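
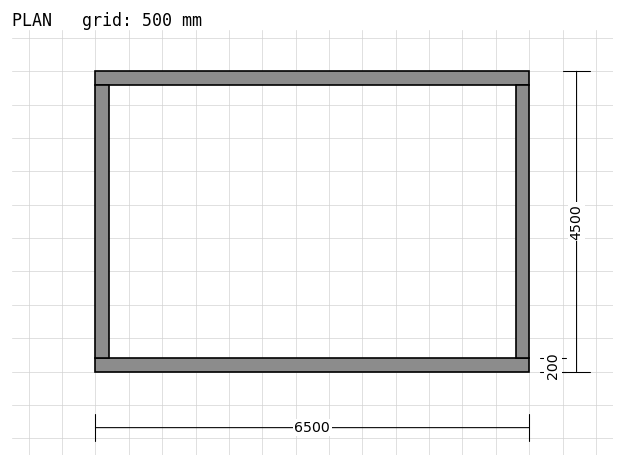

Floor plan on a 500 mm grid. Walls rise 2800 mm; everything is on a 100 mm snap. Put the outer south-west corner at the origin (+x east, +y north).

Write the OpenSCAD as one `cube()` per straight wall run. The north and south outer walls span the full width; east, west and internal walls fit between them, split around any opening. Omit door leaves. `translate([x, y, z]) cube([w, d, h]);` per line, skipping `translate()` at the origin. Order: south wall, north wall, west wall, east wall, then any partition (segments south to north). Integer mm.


cube([6500, 200, 2800]);
translate([0, 4300, 0]) cube([6500, 200, 2800]);
translate([0, 200, 0]) cube([200, 4100, 2800]);
translate([6300, 200, 0]) cube([200, 4100, 2800]);


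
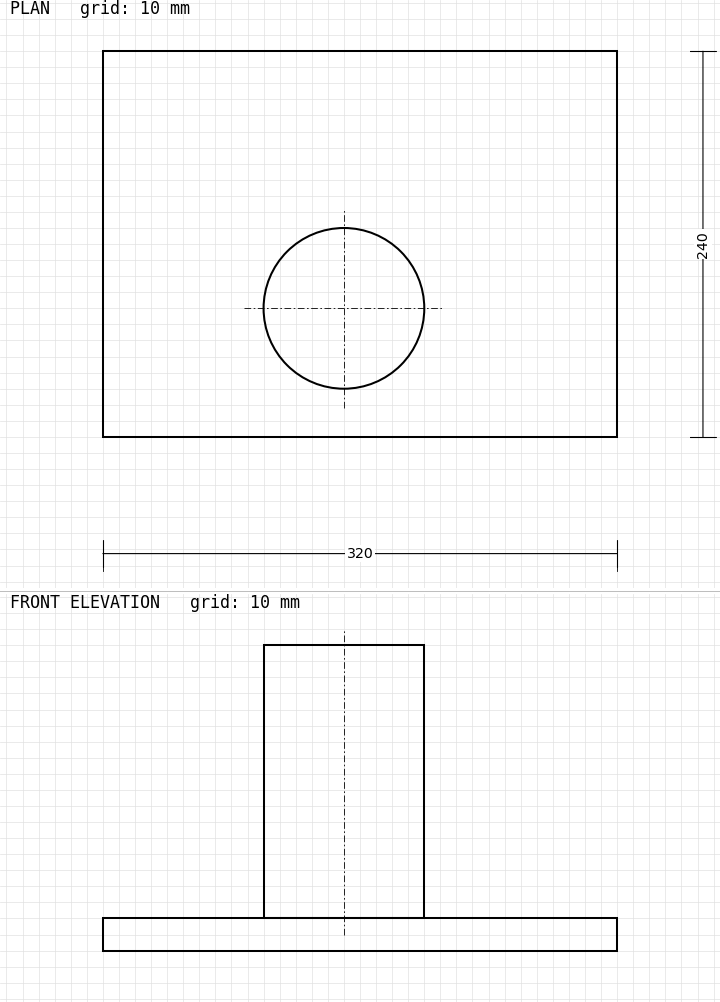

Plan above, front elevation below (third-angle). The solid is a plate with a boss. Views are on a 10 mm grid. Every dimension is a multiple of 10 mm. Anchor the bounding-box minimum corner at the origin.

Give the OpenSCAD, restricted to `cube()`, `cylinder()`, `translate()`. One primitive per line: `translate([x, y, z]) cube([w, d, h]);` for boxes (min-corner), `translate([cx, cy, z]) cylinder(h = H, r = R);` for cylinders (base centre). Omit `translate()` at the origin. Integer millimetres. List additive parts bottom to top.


cube([320, 240, 20]);
translate([150, 80, 20]) cylinder(h = 170, r = 50);


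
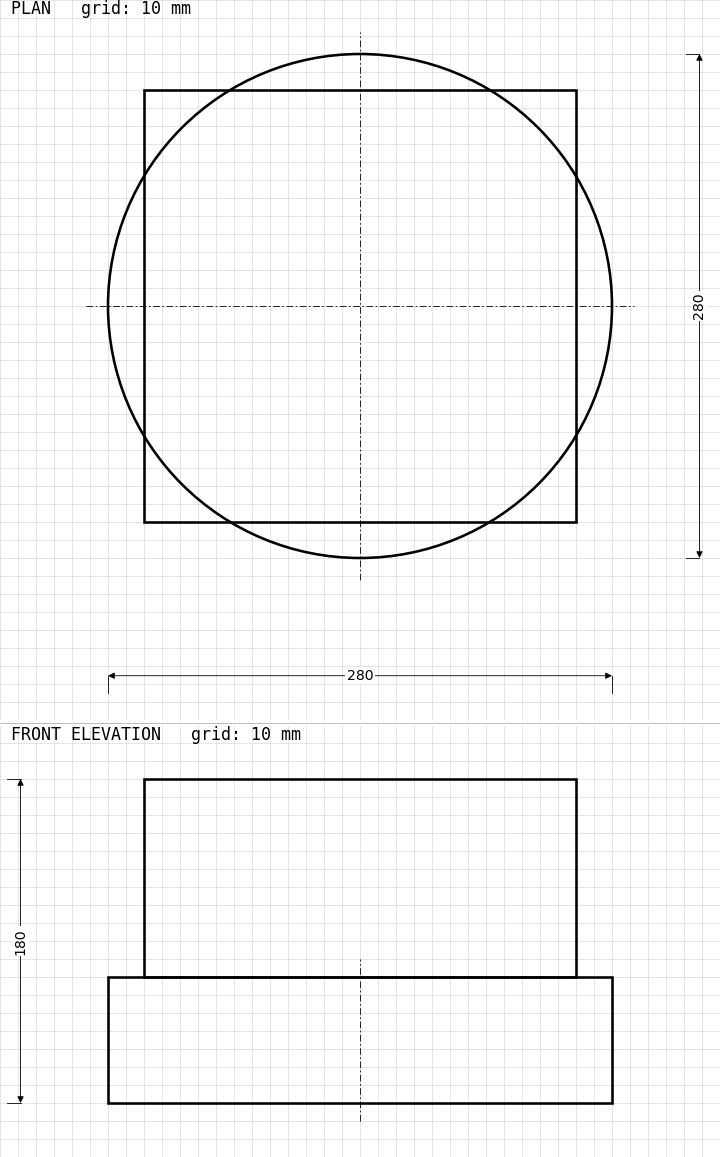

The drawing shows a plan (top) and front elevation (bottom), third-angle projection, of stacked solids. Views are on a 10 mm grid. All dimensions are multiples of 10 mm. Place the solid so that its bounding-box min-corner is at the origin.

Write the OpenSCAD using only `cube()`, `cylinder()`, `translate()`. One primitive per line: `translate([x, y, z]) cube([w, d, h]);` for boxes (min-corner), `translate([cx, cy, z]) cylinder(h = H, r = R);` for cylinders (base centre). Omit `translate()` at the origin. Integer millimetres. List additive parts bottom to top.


translate([140, 140, 0]) cylinder(h = 70, r = 140);
translate([20, 20, 70]) cube([240, 240, 110]);


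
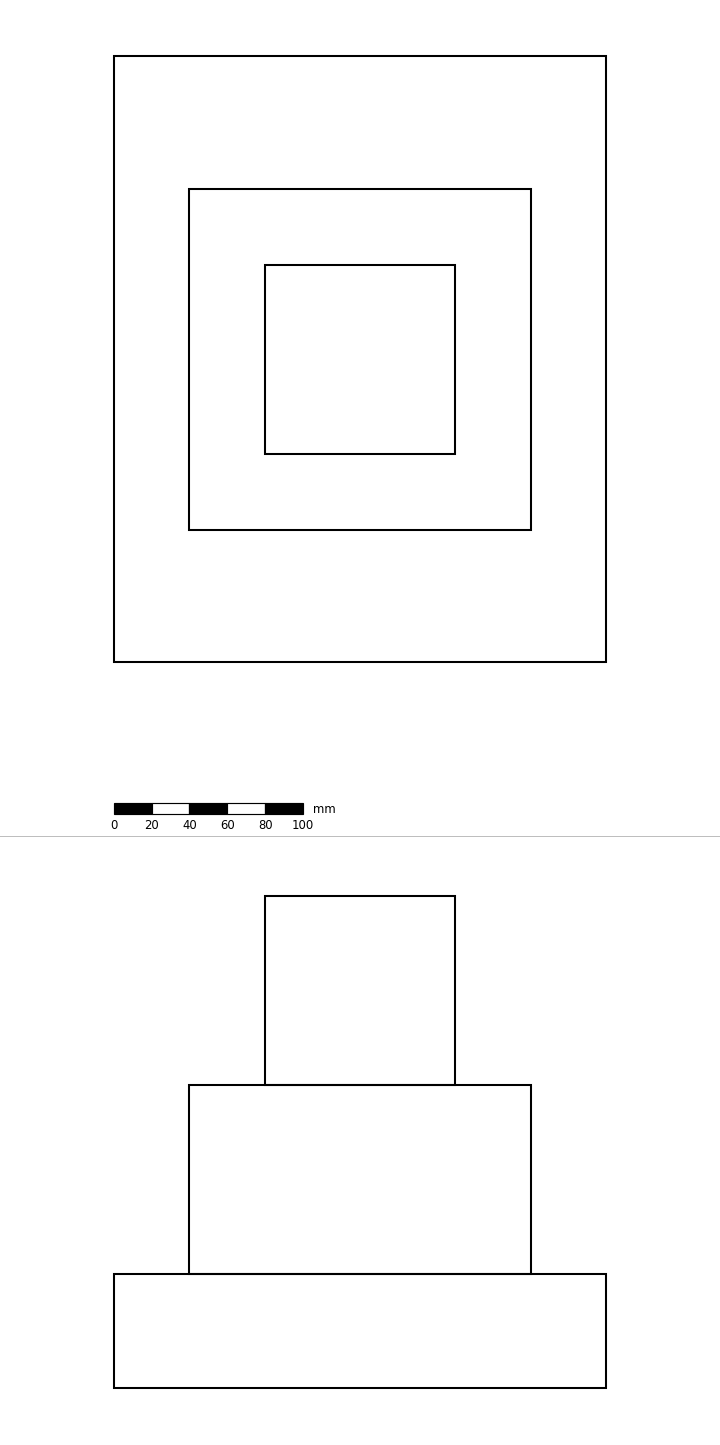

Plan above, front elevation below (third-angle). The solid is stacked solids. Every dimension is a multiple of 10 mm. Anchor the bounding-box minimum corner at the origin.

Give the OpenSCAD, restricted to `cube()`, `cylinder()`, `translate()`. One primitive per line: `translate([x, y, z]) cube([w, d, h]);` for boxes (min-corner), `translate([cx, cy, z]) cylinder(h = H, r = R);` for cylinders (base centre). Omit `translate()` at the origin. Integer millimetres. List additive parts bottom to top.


cube([260, 320, 60]);
translate([40, 70, 60]) cube([180, 180, 100]);
translate([80, 110, 160]) cube([100, 100, 100]);


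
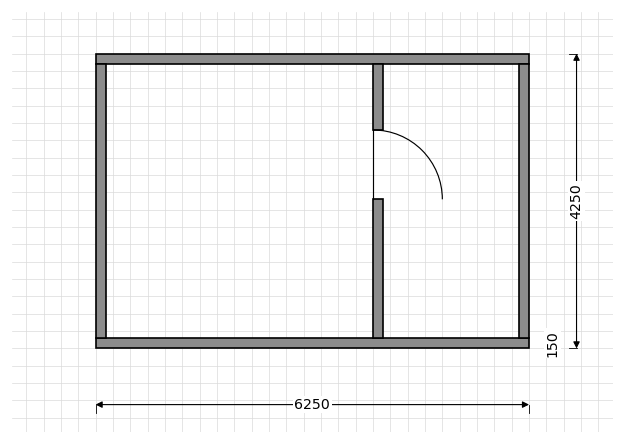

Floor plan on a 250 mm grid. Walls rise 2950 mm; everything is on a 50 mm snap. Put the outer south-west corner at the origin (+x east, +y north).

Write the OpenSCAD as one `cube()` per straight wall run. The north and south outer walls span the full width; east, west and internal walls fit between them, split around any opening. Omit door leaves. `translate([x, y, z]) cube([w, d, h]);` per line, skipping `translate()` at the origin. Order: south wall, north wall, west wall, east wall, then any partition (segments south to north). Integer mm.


cube([6250, 150, 2950]);
translate([0, 4100, 0]) cube([6250, 150, 2950]);
translate([0, 150, 0]) cube([150, 3950, 2950]);
translate([6100, 150, 0]) cube([150, 3950, 2950]);
translate([4000, 150, 0]) cube([150, 2000, 2950]);
translate([4000, 3150, 0]) cube([150, 950, 2950]);


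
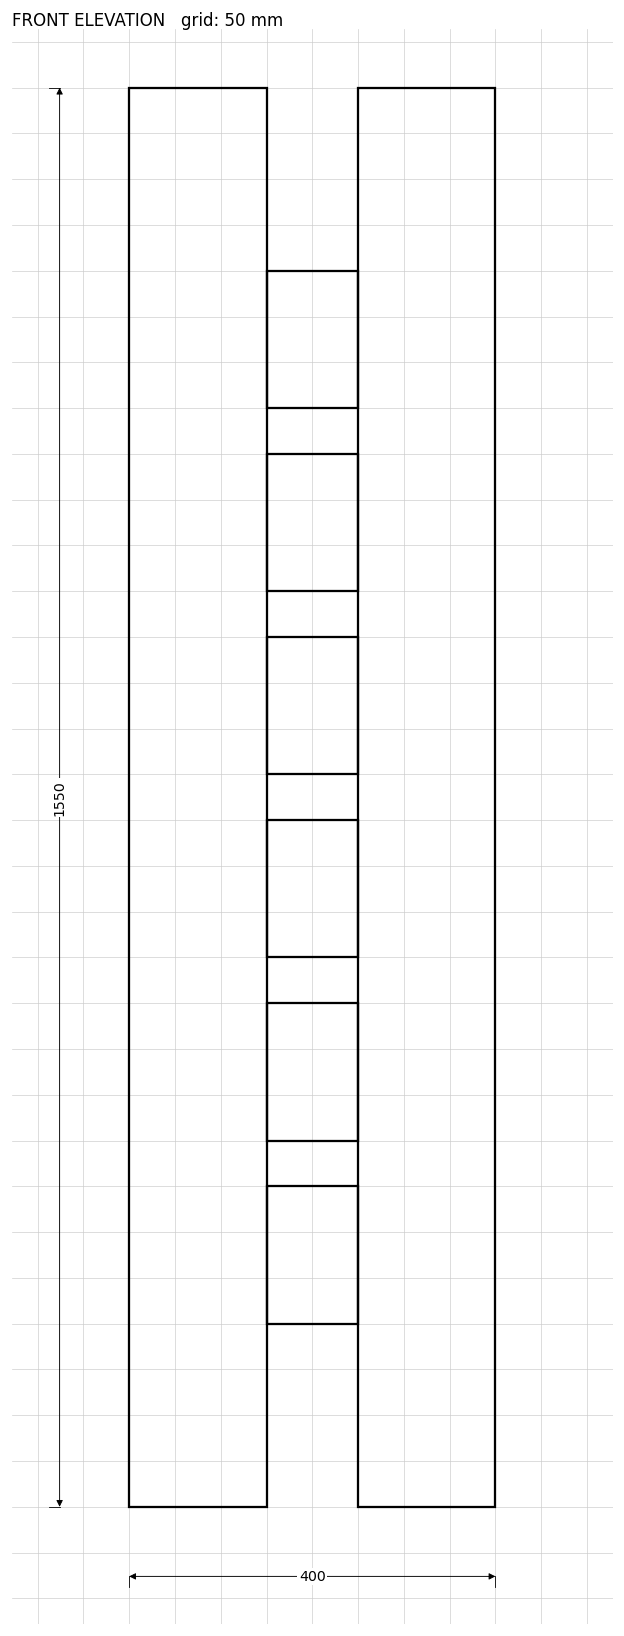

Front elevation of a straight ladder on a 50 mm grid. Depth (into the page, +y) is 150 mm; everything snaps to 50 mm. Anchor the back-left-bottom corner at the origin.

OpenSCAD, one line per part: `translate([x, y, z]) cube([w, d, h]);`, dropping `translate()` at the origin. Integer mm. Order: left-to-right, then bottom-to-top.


cube([150, 150, 1550]);
translate([150, 0, 200]) cube([100, 150, 150]);
translate([150, 0, 400]) cube([100, 150, 150]);
translate([150, 0, 600]) cube([100, 150, 150]);
translate([150, 0, 800]) cube([100, 150, 150]);
translate([150, 0, 1000]) cube([100, 150, 150]);
translate([150, 0, 1200]) cube([100, 150, 150]);
translate([250, 0, 0]) cube([150, 150, 1550]);


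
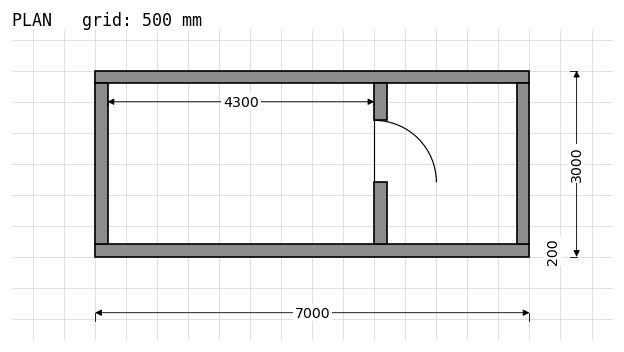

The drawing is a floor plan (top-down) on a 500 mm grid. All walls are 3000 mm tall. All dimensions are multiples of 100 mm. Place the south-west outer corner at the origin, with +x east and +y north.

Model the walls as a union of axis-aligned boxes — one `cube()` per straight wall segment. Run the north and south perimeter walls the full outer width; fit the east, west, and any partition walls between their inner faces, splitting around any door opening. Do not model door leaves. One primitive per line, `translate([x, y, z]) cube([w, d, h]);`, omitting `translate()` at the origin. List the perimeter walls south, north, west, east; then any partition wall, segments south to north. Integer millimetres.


cube([7000, 200, 3000]);
translate([0, 2800, 0]) cube([7000, 200, 3000]);
translate([0, 200, 0]) cube([200, 2600, 3000]);
translate([6800, 200, 0]) cube([200, 2600, 3000]);
translate([4500, 200, 0]) cube([200, 1000, 3000]);
translate([4500, 2200, 0]) cube([200, 600, 3000]);


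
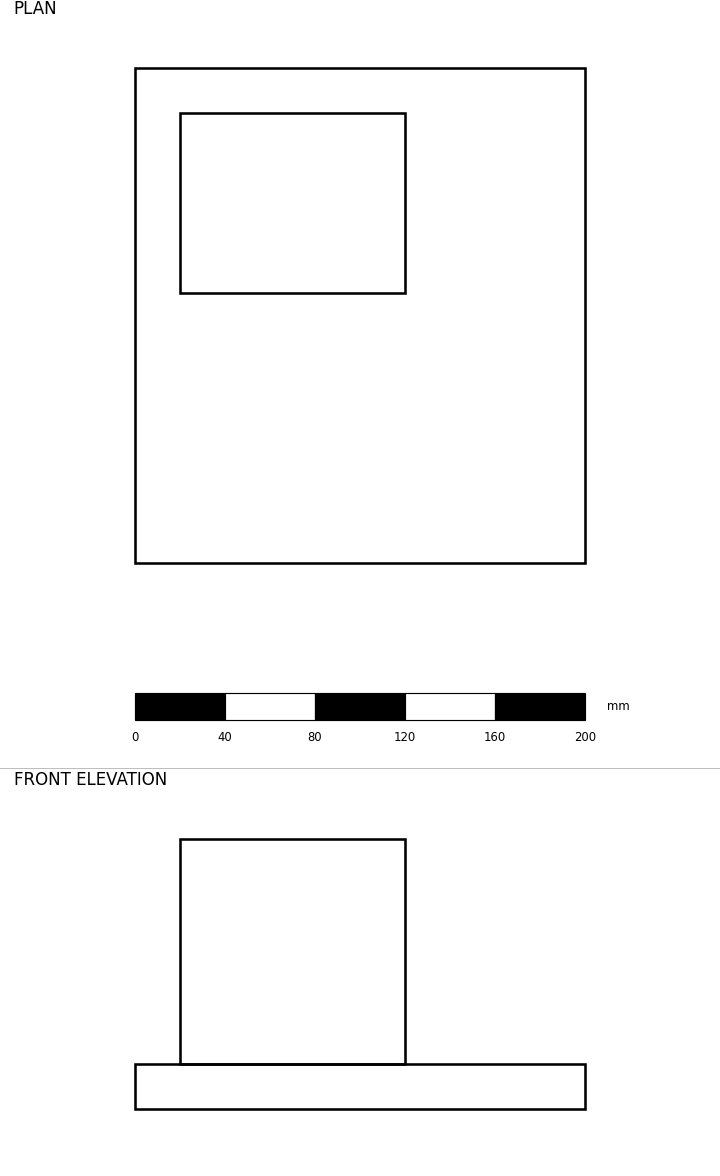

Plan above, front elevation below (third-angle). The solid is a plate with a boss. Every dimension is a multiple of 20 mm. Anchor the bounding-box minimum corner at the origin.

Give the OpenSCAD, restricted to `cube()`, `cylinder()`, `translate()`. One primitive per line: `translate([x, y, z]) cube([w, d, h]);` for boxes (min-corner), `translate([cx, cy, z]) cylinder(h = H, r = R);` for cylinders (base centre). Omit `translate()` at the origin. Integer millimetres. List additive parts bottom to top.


cube([200, 220, 20]);
translate([20, 120, 20]) cube([100, 80, 100]);


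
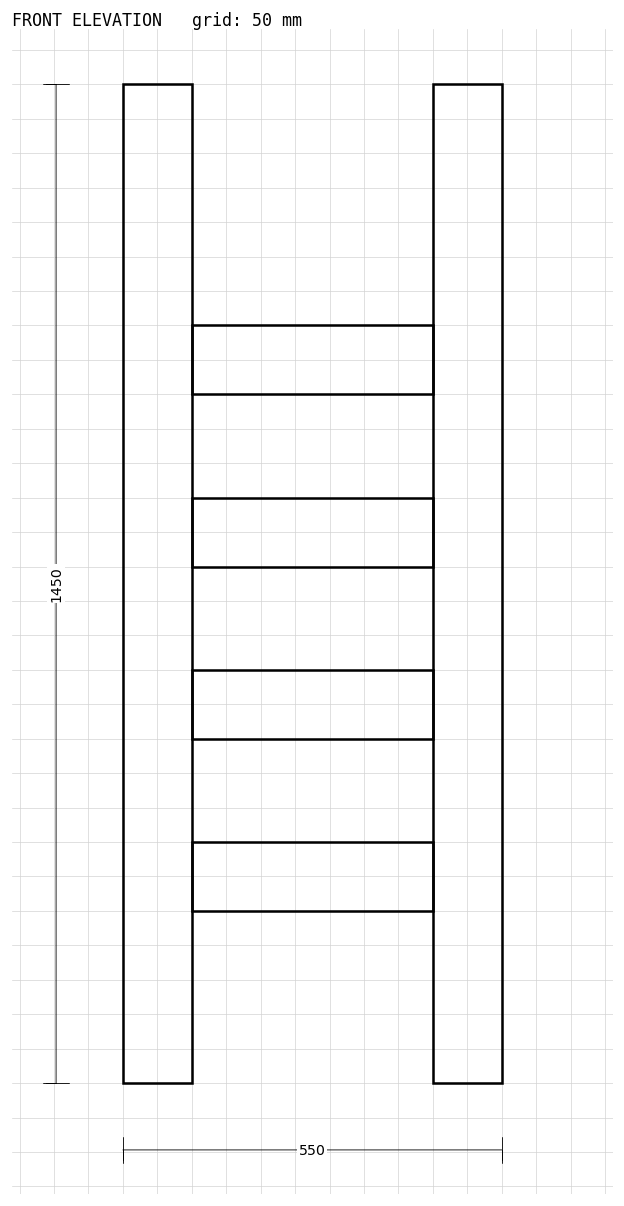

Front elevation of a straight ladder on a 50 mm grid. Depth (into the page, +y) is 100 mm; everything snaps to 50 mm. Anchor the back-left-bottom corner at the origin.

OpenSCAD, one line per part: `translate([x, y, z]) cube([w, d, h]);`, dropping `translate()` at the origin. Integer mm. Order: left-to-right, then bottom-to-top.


cube([100, 100, 1450]);
translate([100, 0, 250]) cube([350, 100, 100]);
translate([100, 0, 500]) cube([350, 100, 100]);
translate([100, 0, 750]) cube([350, 100, 100]);
translate([100, 0, 1000]) cube([350, 100, 100]);
translate([450, 0, 0]) cube([100, 100, 1450]);


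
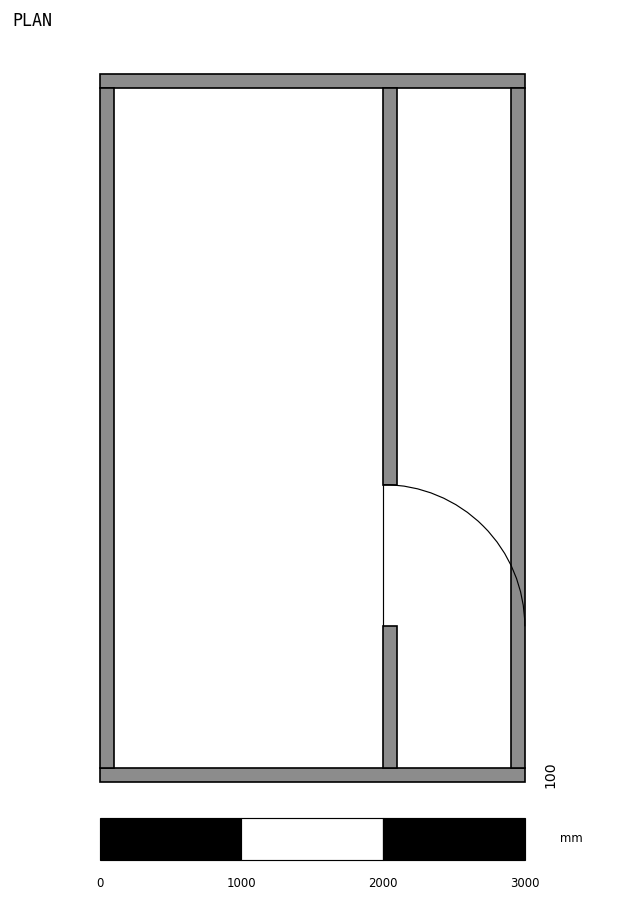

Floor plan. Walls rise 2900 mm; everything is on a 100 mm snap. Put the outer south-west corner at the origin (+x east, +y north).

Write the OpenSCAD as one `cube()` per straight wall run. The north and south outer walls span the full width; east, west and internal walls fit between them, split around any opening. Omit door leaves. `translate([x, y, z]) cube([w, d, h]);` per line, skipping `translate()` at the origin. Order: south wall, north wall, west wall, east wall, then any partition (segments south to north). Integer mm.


cube([3000, 100, 2900]);
translate([0, 4900, 0]) cube([3000, 100, 2900]);
translate([0, 100, 0]) cube([100, 4800, 2900]);
translate([2900, 100, 0]) cube([100, 4800, 2900]);
translate([2000, 100, 0]) cube([100, 1000, 2900]);
translate([2000, 2100, 0]) cube([100, 2800, 2900]);


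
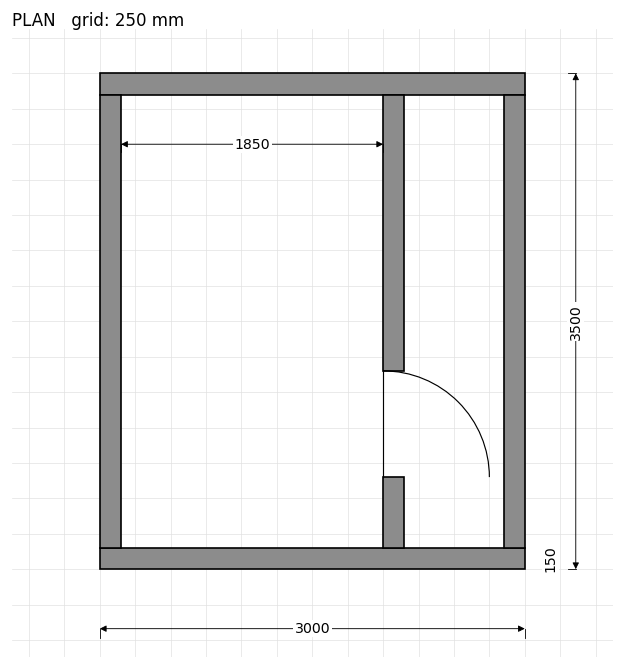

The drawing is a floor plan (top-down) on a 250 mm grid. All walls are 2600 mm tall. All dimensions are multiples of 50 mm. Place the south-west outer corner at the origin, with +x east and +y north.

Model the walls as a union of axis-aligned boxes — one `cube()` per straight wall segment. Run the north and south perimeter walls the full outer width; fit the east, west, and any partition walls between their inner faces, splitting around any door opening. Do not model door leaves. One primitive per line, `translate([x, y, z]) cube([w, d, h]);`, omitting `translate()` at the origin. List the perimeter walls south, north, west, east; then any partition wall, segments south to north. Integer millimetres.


cube([3000, 150, 2600]);
translate([0, 3350, 0]) cube([3000, 150, 2600]);
translate([0, 150, 0]) cube([150, 3200, 2600]);
translate([2850, 150, 0]) cube([150, 3200, 2600]);
translate([2000, 150, 0]) cube([150, 500, 2600]);
translate([2000, 1400, 0]) cube([150, 1950, 2600]);


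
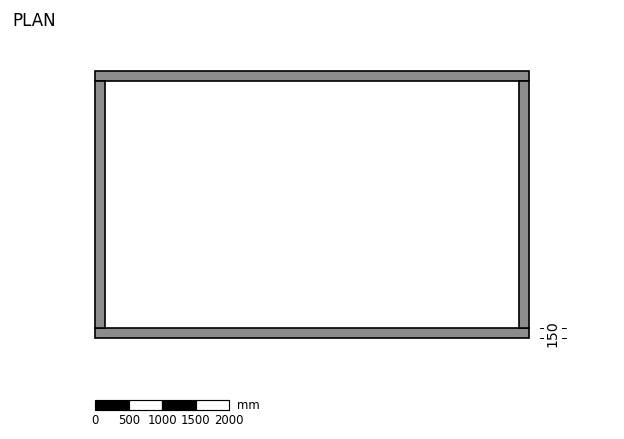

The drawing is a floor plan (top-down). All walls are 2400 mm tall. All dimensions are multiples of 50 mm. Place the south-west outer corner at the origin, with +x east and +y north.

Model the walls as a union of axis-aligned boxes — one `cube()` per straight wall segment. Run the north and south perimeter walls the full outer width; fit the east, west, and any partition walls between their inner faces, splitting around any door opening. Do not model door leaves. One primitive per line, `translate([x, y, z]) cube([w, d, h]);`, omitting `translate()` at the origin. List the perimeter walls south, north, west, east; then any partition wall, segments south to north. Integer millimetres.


cube([6500, 150, 2400]);
translate([0, 3850, 0]) cube([6500, 150, 2400]);
translate([0, 150, 0]) cube([150, 3700, 2400]);
translate([6350, 150, 0]) cube([150, 3700, 2400]);


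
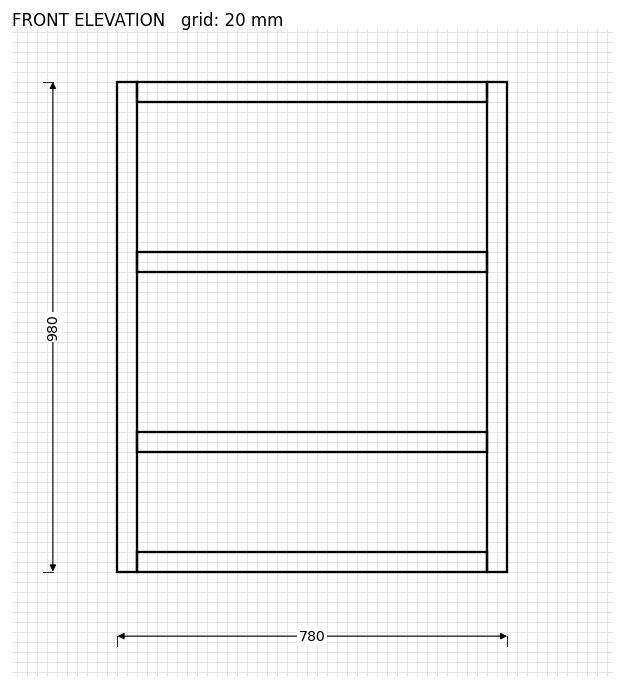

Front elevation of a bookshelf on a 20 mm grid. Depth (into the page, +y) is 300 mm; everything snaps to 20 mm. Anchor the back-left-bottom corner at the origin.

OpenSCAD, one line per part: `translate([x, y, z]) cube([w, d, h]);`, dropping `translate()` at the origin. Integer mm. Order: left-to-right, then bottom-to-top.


cube([40, 300, 980]);
translate([40, 0, 0]) cube([700, 300, 40]);
translate([40, 0, 240]) cube([700, 300, 40]);
translate([40, 0, 600]) cube([700, 300, 40]);
translate([40, 0, 940]) cube([700, 300, 40]);
translate([740, 0, 0]) cube([40, 300, 980]);


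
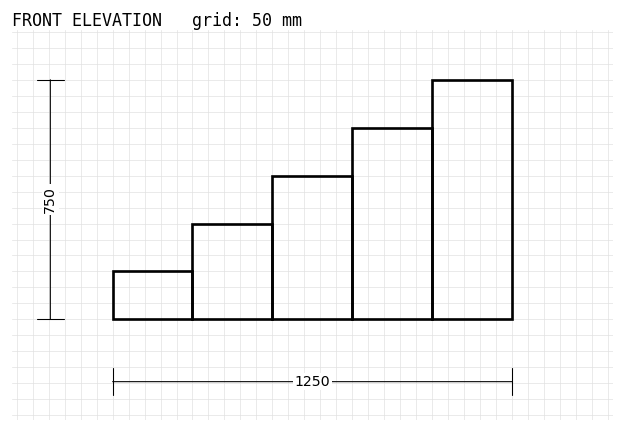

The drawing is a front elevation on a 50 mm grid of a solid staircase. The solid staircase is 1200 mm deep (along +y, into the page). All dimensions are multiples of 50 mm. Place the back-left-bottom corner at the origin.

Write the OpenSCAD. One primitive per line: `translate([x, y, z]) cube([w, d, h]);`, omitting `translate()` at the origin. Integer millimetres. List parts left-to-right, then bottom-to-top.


cube([250, 1200, 150]);
translate([250, 0, 0]) cube([250, 1200, 300]);
translate([500, 0, 0]) cube([250, 1200, 450]);
translate([750, 0, 0]) cube([250, 1200, 600]);
translate([1000, 0, 0]) cube([250, 1200, 750]);


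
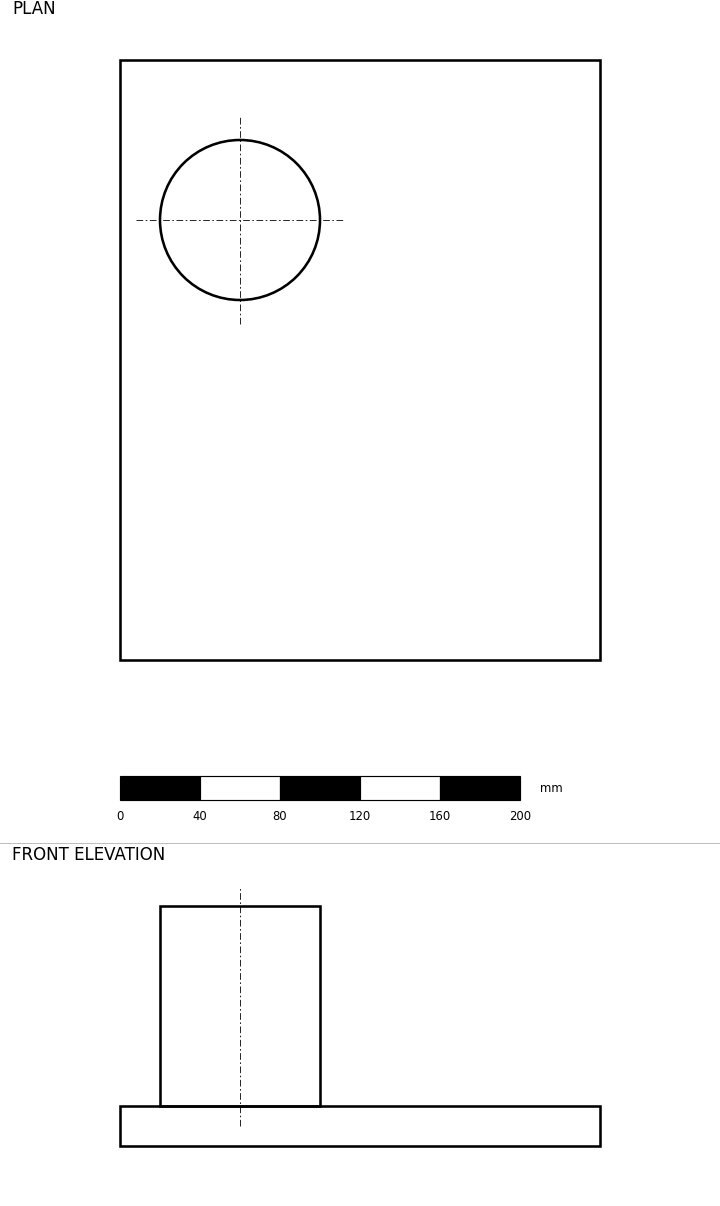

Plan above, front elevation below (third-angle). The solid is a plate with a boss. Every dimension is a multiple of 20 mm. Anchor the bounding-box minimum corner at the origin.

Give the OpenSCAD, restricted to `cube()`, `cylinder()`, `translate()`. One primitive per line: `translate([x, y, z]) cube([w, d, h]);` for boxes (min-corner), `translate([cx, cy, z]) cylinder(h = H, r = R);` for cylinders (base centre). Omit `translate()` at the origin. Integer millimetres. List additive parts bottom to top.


cube([240, 300, 20]);
translate([60, 220, 20]) cylinder(h = 100, r = 40);


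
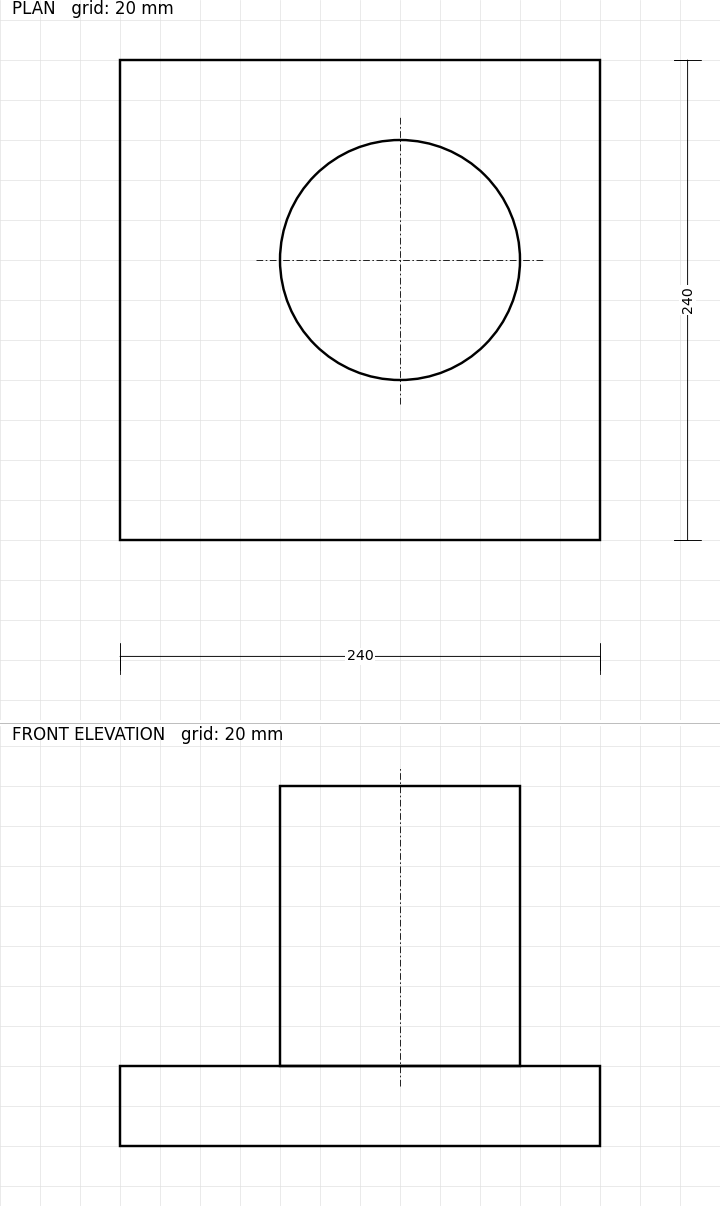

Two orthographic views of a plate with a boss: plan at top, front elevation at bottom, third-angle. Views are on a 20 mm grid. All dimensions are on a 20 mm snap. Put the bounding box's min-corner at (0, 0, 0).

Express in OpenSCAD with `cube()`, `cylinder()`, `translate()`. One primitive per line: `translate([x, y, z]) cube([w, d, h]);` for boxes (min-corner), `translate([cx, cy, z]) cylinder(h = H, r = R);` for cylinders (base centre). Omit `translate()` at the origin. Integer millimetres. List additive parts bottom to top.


cube([240, 240, 40]);
translate([140, 140, 40]) cylinder(h = 140, r = 60);


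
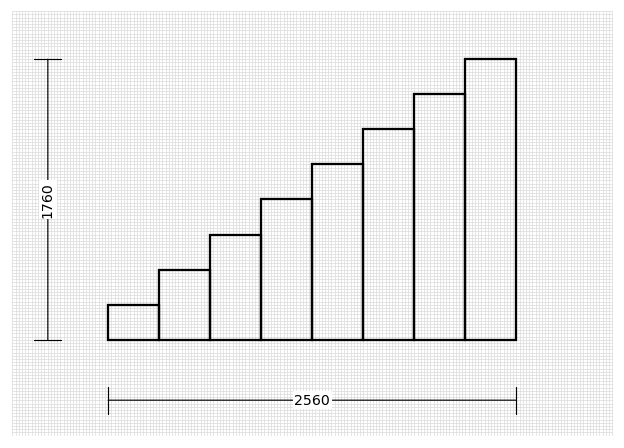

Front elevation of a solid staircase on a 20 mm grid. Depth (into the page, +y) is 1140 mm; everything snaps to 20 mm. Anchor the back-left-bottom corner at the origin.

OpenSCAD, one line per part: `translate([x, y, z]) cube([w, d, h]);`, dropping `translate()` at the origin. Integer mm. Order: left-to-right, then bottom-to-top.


cube([320, 1140, 220]);
translate([320, 0, 0]) cube([320, 1140, 440]);
translate([640, 0, 0]) cube([320, 1140, 660]);
translate([960, 0, 0]) cube([320, 1140, 880]);
translate([1280, 0, 0]) cube([320, 1140, 1100]);
translate([1600, 0, 0]) cube([320, 1140, 1320]);
translate([1920, 0, 0]) cube([320, 1140, 1540]);
translate([2240, 0, 0]) cube([320, 1140, 1760]);


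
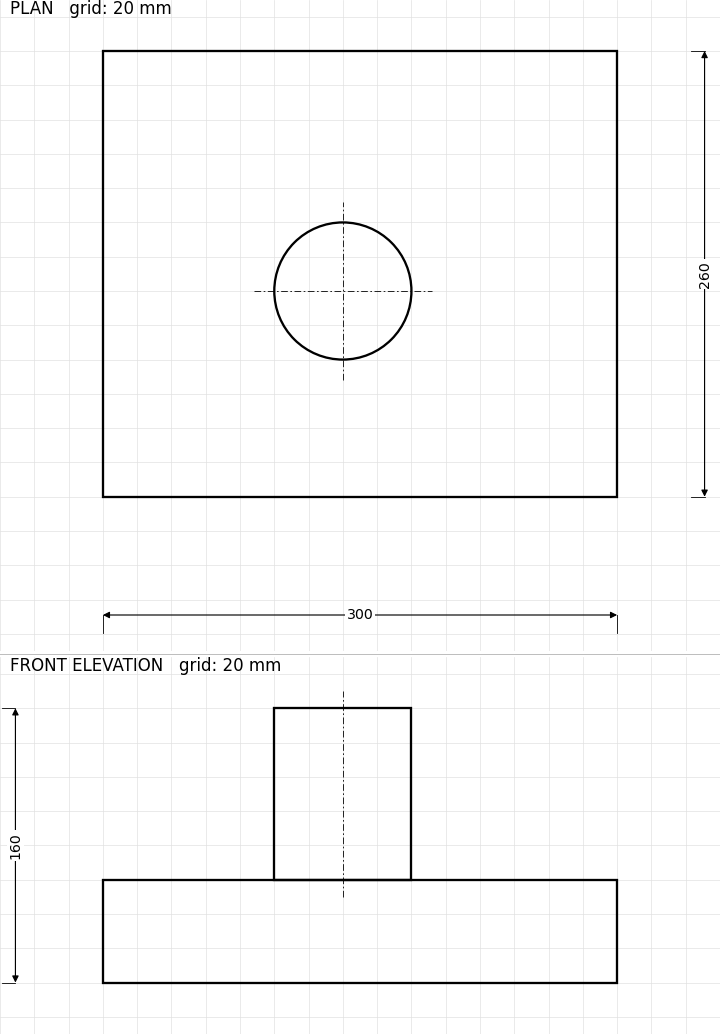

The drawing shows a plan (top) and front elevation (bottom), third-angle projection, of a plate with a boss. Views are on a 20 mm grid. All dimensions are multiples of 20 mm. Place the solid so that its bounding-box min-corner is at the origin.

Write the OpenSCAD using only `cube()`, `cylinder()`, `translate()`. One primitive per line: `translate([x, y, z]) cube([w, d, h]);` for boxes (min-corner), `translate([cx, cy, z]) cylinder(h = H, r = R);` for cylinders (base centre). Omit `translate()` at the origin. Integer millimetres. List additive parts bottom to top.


cube([300, 260, 60]);
translate([140, 120, 60]) cylinder(h = 100, r = 40);


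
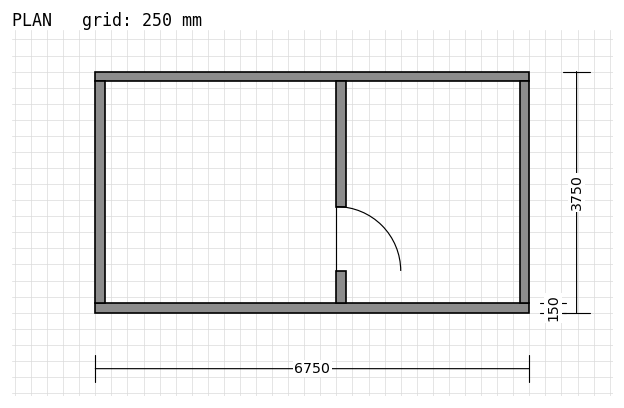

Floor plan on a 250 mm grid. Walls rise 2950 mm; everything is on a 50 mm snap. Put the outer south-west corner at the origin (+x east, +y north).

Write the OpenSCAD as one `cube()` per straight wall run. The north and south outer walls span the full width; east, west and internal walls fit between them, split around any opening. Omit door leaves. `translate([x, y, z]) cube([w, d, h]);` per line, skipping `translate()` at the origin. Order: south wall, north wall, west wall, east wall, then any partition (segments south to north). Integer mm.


cube([6750, 150, 2950]);
translate([0, 3600, 0]) cube([6750, 150, 2950]);
translate([0, 150, 0]) cube([150, 3450, 2950]);
translate([6600, 150, 0]) cube([150, 3450, 2950]);
translate([3750, 150, 0]) cube([150, 500, 2950]);
translate([3750, 1650, 0]) cube([150, 1950, 2950]);


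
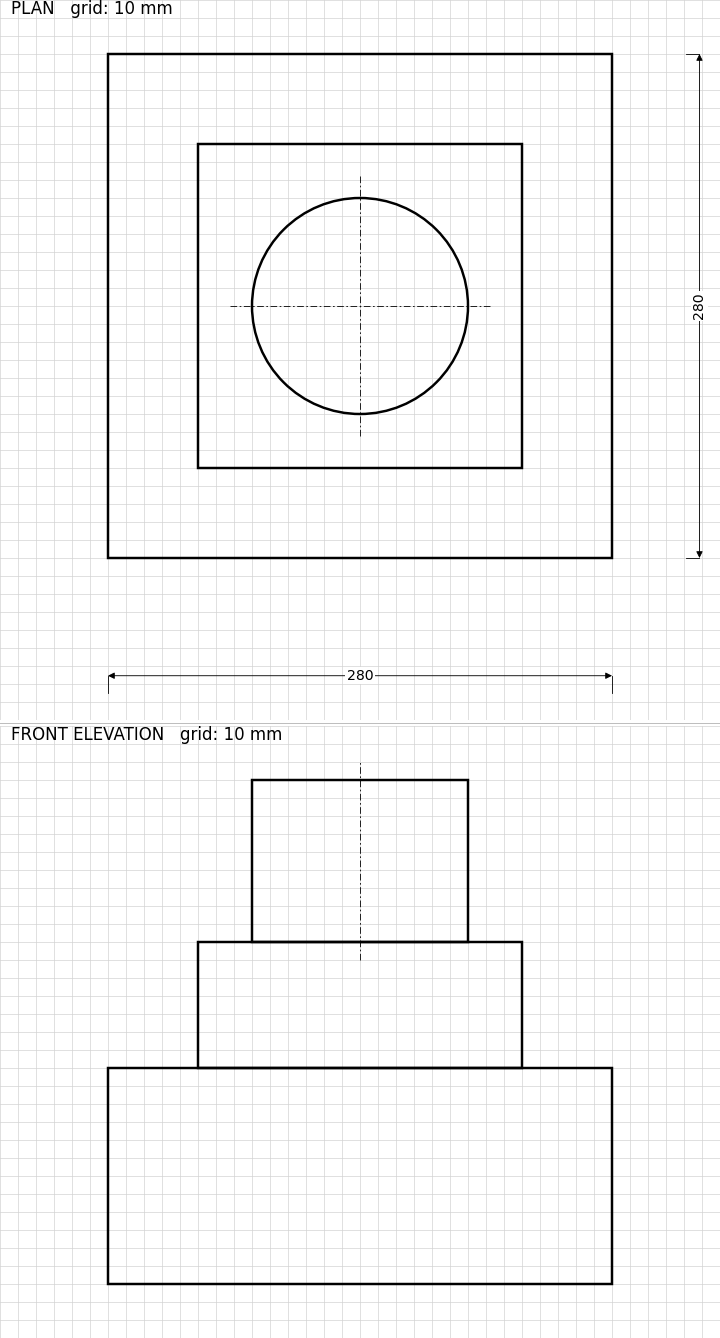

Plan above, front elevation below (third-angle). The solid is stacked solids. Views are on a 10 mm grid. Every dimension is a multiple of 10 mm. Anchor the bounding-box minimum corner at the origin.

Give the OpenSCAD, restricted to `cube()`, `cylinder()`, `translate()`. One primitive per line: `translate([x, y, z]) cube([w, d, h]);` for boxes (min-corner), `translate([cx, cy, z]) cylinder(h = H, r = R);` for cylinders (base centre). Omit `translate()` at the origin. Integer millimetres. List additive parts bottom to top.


cube([280, 280, 120]);
translate([50, 50, 120]) cube([180, 180, 70]);
translate([140, 140, 190]) cylinder(h = 90, r = 60);


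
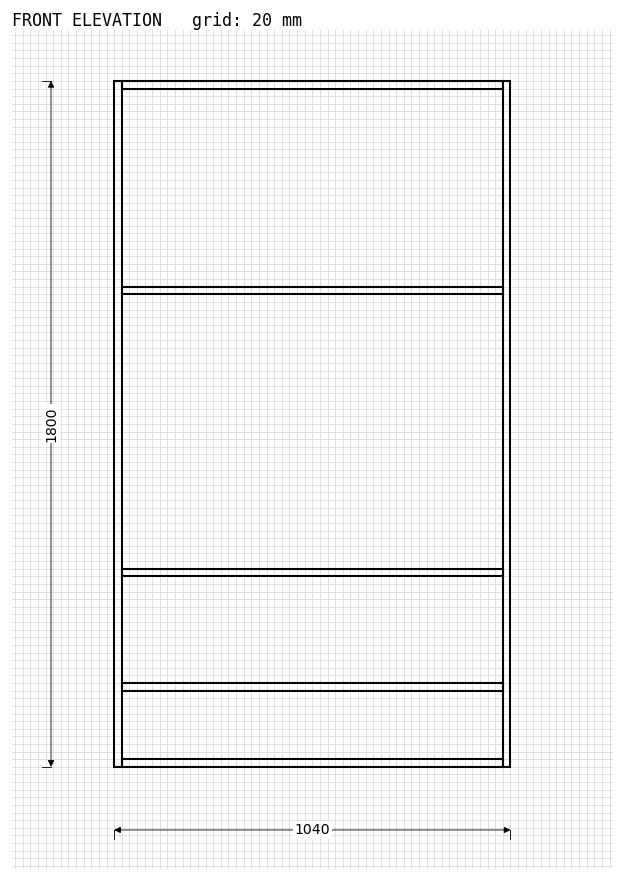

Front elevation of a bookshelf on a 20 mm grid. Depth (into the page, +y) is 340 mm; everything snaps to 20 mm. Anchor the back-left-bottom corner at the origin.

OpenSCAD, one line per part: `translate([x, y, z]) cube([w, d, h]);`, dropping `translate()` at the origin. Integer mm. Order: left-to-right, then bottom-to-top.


cube([20, 340, 1800]);
translate([20, 0, 0]) cube([1000, 340, 20]);
translate([20, 0, 200]) cube([1000, 340, 20]);
translate([20, 0, 500]) cube([1000, 340, 20]);
translate([20, 0, 1240]) cube([1000, 340, 20]);
translate([20, 0, 1780]) cube([1000, 340, 20]);
translate([1020, 0, 0]) cube([20, 340, 1800]);


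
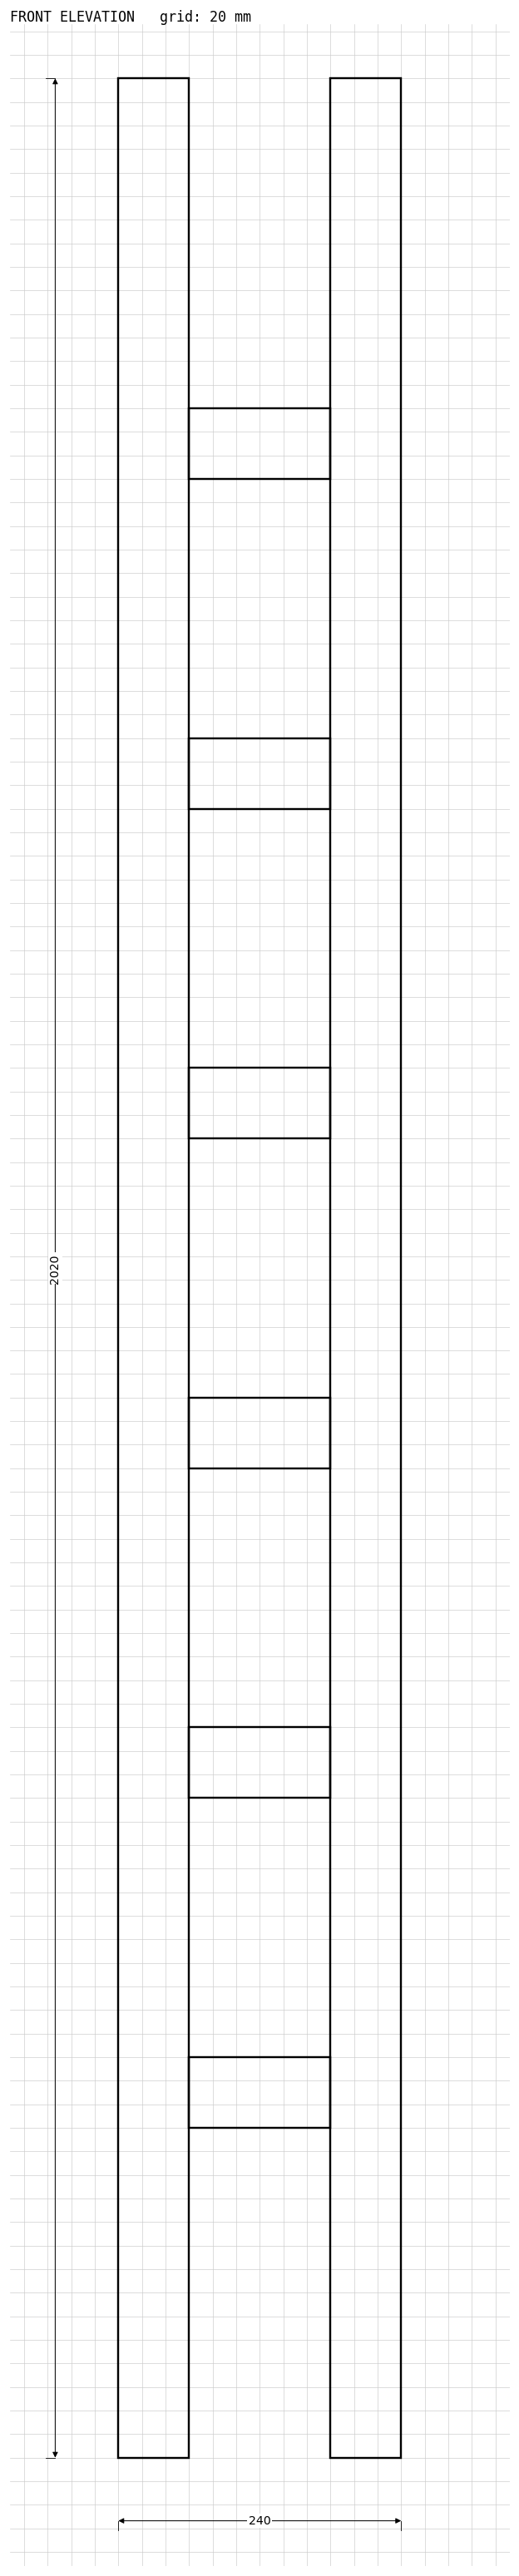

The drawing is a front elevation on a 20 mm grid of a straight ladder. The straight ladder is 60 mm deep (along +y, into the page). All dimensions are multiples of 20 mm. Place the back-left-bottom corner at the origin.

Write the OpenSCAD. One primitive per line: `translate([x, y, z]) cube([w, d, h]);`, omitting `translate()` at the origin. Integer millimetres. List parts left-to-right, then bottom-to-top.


cube([60, 60, 2020]);
translate([60, 0, 280]) cube([120, 60, 60]);
translate([60, 0, 560]) cube([120, 60, 60]);
translate([60, 0, 840]) cube([120, 60, 60]);
translate([60, 0, 1120]) cube([120, 60, 60]);
translate([60, 0, 1400]) cube([120, 60, 60]);
translate([60, 0, 1680]) cube([120, 60, 60]);
translate([180, 0, 0]) cube([60, 60, 2020]);


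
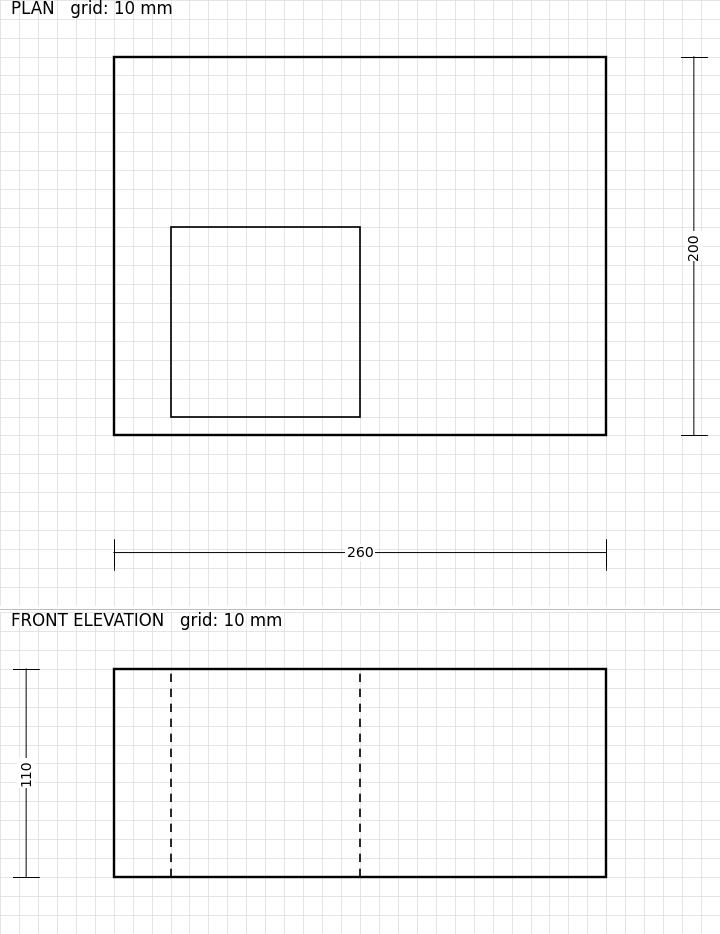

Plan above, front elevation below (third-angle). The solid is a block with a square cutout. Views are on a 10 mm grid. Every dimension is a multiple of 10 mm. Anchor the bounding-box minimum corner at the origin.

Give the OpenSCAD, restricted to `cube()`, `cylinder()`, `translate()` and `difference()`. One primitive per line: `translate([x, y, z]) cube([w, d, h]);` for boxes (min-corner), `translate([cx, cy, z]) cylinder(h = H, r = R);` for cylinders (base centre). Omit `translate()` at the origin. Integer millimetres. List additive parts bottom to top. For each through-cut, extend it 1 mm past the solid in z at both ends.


difference() {
  cube([260, 200, 110]);
  translate([30, 10, -1]) cube([100, 100, 112]);
}


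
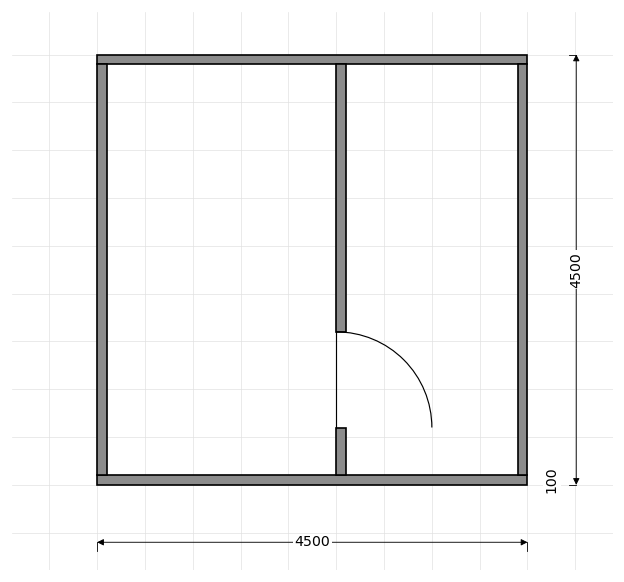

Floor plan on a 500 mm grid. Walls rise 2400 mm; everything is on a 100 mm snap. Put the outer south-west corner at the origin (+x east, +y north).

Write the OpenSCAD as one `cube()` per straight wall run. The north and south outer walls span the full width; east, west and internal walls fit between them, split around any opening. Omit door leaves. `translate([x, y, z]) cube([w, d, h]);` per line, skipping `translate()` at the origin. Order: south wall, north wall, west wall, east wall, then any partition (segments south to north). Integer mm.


cube([4500, 100, 2400]);
translate([0, 4400, 0]) cube([4500, 100, 2400]);
translate([0, 100, 0]) cube([100, 4300, 2400]);
translate([4400, 100, 0]) cube([100, 4300, 2400]);
translate([2500, 100, 0]) cube([100, 500, 2400]);
translate([2500, 1600, 0]) cube([100, 2800, 2400]);


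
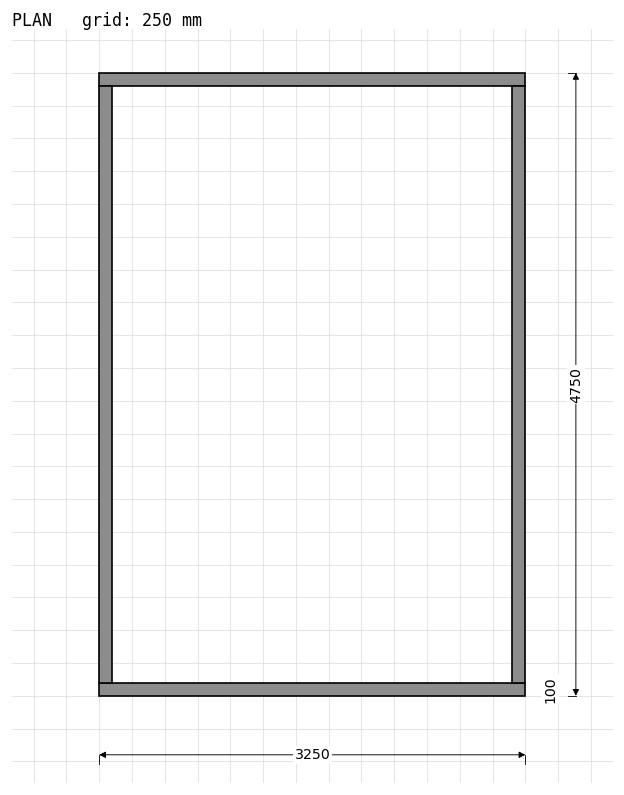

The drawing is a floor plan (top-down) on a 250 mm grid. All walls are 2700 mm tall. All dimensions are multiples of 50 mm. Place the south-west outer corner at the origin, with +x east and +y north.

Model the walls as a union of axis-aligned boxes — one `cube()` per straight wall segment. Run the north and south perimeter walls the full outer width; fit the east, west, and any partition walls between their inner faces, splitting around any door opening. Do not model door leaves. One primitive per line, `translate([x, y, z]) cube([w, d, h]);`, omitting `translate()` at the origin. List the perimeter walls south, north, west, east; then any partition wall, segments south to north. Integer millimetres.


cube([3250, 100, 2700]);
translate([0, 4650, 0]) cube([3250, 100, 2700]);
translate([0, 100, 0]) cube([100, 4550, 2700]);
translate([3150, 100, 0]) cube([100, 4550, 2700]);


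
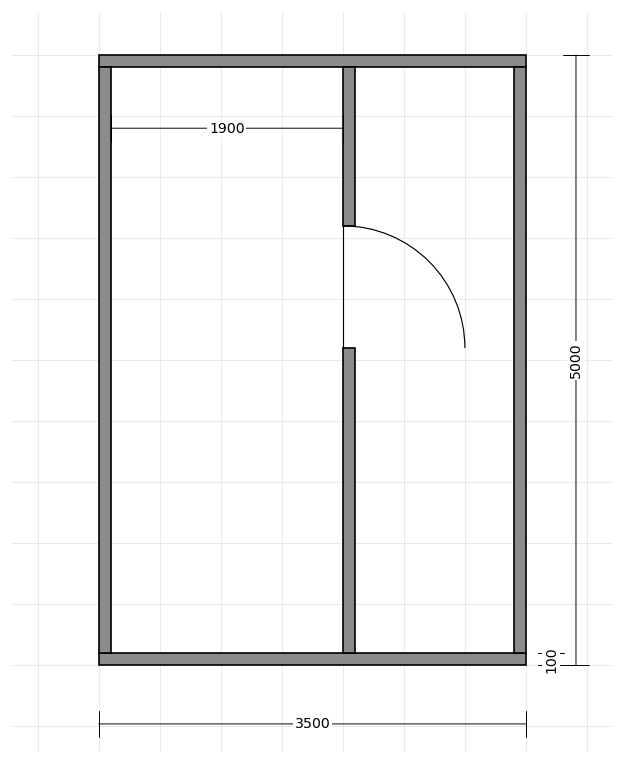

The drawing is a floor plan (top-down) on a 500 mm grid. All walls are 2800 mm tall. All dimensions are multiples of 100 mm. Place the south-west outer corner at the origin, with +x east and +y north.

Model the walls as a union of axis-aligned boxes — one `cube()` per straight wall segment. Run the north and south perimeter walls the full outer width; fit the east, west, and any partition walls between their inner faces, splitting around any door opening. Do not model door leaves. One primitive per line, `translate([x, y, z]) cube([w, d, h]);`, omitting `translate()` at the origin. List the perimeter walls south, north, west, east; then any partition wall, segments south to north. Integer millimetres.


cube([3500, 100, 2800]);
translate([0, 4900, 0]) cube([3500, 100, 2800]);
translate([0, 100, 0]) cube([100, 4800, 2800]);
translate([3400, 100, 0]) cube([100, 4800, 2800]);
translate([2000, 100, 0]) cube([100, 2500, 2800]);
translate([2000, 3600, 0]) cube([100, 1300, 2800]);


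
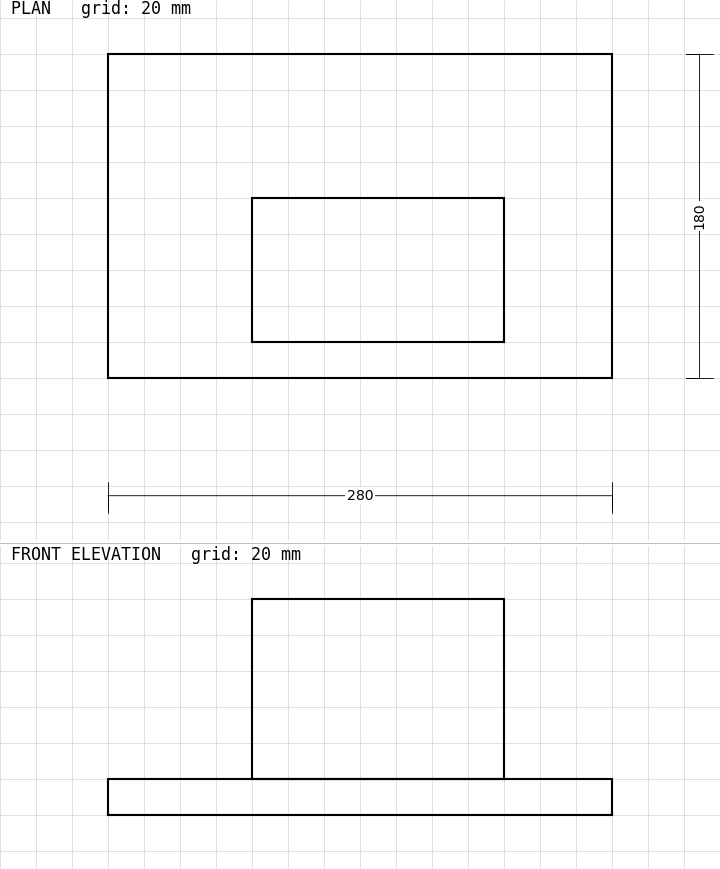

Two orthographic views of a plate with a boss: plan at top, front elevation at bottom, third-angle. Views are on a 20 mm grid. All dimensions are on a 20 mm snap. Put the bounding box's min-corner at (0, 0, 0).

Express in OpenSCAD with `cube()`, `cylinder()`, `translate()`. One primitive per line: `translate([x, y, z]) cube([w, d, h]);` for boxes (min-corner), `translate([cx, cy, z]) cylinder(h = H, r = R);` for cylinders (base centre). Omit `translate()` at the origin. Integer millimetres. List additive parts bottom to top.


cube([280, 180, 20]);
translate([80, 20, 20]) cube([140, 80, 100]);


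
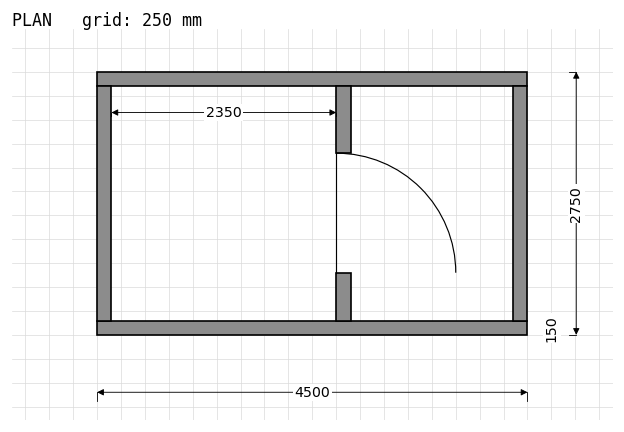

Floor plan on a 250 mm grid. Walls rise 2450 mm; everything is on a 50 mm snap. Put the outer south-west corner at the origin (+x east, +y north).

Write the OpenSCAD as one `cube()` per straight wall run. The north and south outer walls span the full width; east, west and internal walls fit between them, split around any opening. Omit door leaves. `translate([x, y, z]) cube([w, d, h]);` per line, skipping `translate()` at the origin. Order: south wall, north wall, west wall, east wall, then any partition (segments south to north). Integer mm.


cube([4500, 150, 2450]);
translate([0, 2600, 0]) cube([4500, 150, 2450]);
translate([0, 150, 0]) cube([150, 2450, 2450]);
translate([4350, 150, 0]) cube([150, 2450, 2450]);
translate([2500, 150, 0]) cube([150, 500, 2450]);
translate([2500, 1900, 0]) cube([150, 700, 2450]);


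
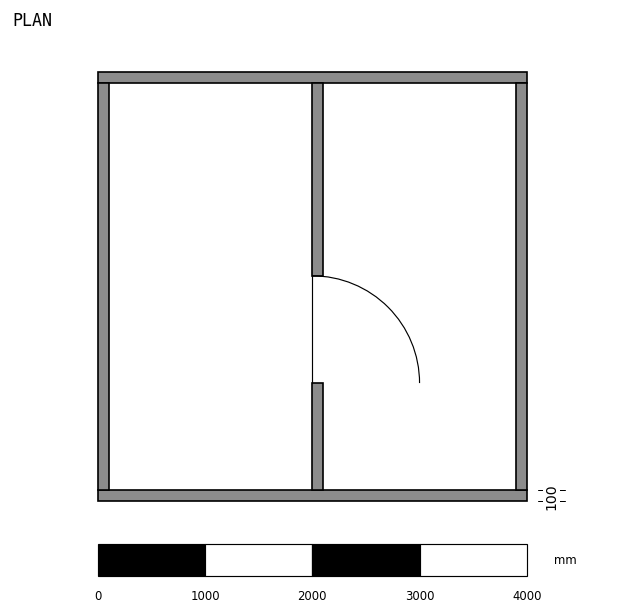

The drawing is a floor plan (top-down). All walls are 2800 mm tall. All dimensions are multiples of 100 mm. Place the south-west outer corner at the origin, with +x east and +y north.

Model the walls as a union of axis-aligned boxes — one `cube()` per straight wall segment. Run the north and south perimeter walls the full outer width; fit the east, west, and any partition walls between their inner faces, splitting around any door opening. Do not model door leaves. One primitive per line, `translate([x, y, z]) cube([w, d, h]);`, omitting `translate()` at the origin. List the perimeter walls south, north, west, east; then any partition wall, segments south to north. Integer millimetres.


cube([4000, 100, 2800]);
translate([0, 3900, 0]) cube([4000, 100, 2800]);
translate([0, 100, 0]) cube([100, 3800, 2800]);
translate([3900, 100, 0]) cube([100, 3800, 2800]);
translate([2000, 100, 0]) cube([100, 1000, 2800]);
translate([2000, 2100, 0]) cube([100, 1800, 2800]);


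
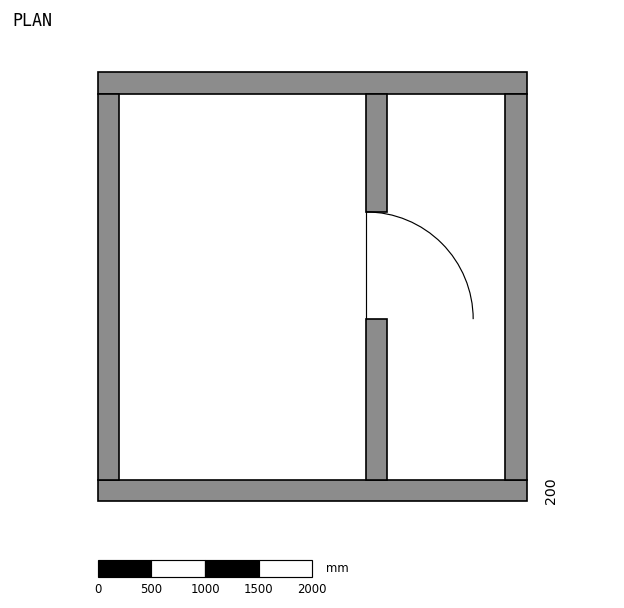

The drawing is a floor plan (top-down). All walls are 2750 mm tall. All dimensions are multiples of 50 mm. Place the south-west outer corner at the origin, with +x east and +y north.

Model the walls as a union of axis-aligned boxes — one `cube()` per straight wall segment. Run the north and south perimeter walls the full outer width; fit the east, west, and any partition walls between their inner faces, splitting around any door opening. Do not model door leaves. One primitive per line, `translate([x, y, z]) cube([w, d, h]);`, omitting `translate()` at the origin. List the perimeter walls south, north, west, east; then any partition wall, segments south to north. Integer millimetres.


cube([4000, 200, 2750]);
translate([0, 3800, 0]) cube([4000, 200, 2750]);
translate([0, 200, 0]) cube([200, 3600, 2750]);
translate([3800, 200, 0]) cube([200, 3600, 2750]);
translate([2500, 200, 0]) cube([200, 1500, 2750]);
translate([2500, 2700, 0]) cube([200, 1100, 2750]);


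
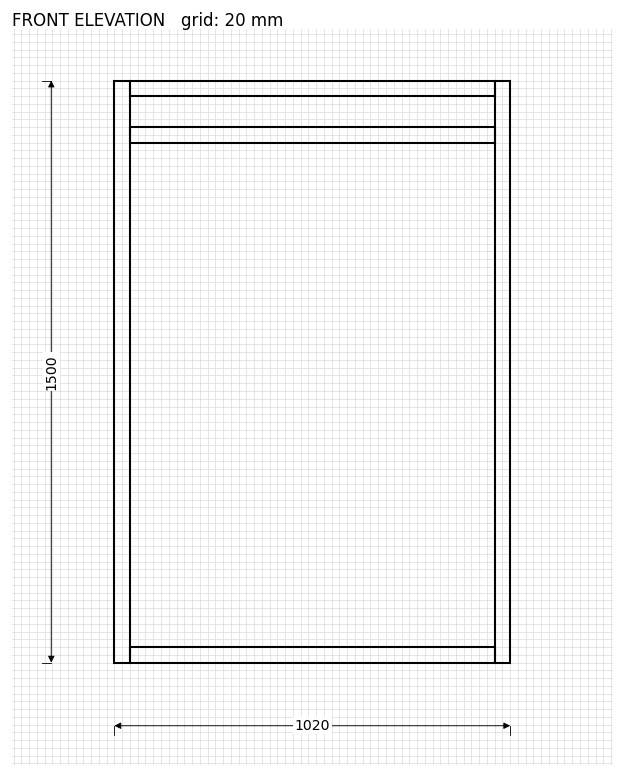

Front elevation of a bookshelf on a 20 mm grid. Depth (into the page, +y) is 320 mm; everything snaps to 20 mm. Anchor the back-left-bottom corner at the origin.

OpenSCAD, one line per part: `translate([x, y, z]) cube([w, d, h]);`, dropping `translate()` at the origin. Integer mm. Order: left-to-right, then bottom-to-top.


cube([40, 320, 1500]);
translate([40, 0, 0]) cube([940, 320, 40]);
translate([40, 0, 1340]) cube([940, 320, 40]);
translate([40, 0, 1460]) cube([940, 320, 40]);
translate([980, 0, 0]) cube([40, 320, 1500]);


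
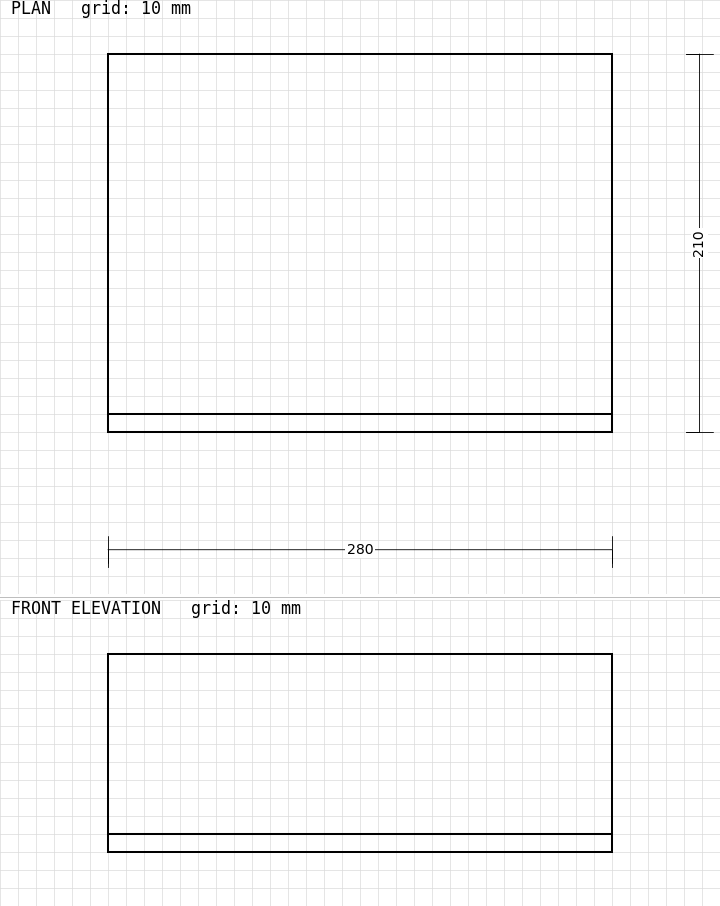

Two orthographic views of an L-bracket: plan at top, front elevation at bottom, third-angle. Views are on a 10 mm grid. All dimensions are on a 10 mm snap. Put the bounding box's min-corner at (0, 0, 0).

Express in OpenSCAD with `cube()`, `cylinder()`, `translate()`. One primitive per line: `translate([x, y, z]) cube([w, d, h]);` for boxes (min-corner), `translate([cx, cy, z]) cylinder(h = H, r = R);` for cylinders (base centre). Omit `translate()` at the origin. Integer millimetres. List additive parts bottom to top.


cube([280, 210, 10]);
translate([0, 0, 10]) cube([280, 10, 100]);


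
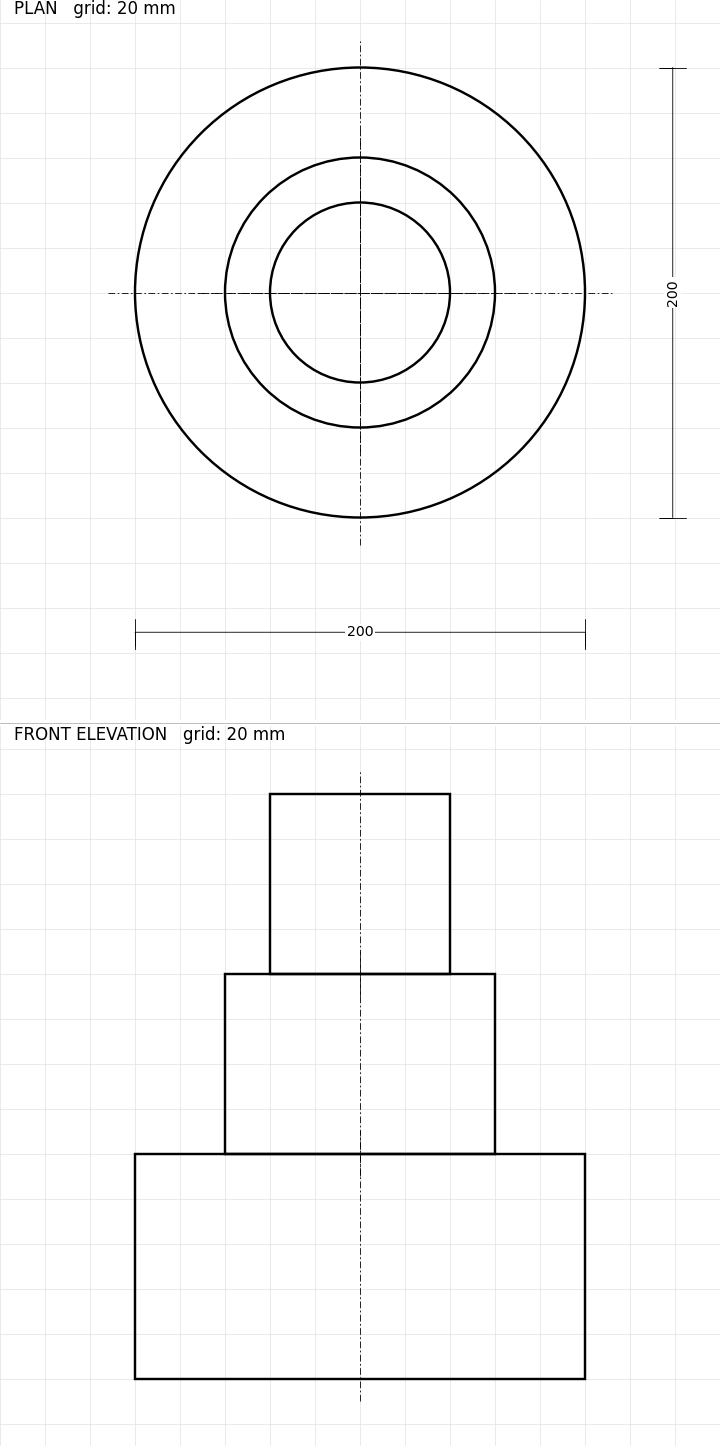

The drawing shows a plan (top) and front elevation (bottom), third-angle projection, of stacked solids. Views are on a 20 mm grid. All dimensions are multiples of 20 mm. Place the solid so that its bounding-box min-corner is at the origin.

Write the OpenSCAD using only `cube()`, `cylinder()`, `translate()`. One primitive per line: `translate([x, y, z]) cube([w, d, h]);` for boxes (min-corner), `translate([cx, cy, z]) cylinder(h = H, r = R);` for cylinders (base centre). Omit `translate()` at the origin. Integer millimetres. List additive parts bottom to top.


translate([100, 100, 0]) cylinder(h = 100, r = 100);
translate([100, 100, 100]) cylinder(h = 80, r = 60);
translate([100, 100, 180]) cylinder(h = 80, r = 40);


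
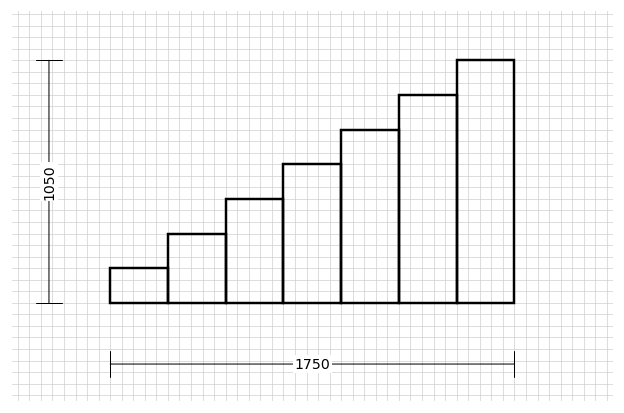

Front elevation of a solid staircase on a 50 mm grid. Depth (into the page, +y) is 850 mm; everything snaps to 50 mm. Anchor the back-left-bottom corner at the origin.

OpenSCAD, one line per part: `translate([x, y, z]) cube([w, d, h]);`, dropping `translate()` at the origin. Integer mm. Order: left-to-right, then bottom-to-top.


cube([250, 850, 150]);
translate([250, 0, 0]) cube([250, 850, 300]);
translate([500, 0, 0]) cube([250, 850, 450]);
translate([750, 0, 0]) cube([250, 850, 600]);
translate([1000, 0, 0]) cube([250, 850, 750]);
translate([1250, 0, 0]) cube([250, 850, 900]);
translate([1500, 0, 0]) cube([250, 850, 1050]);


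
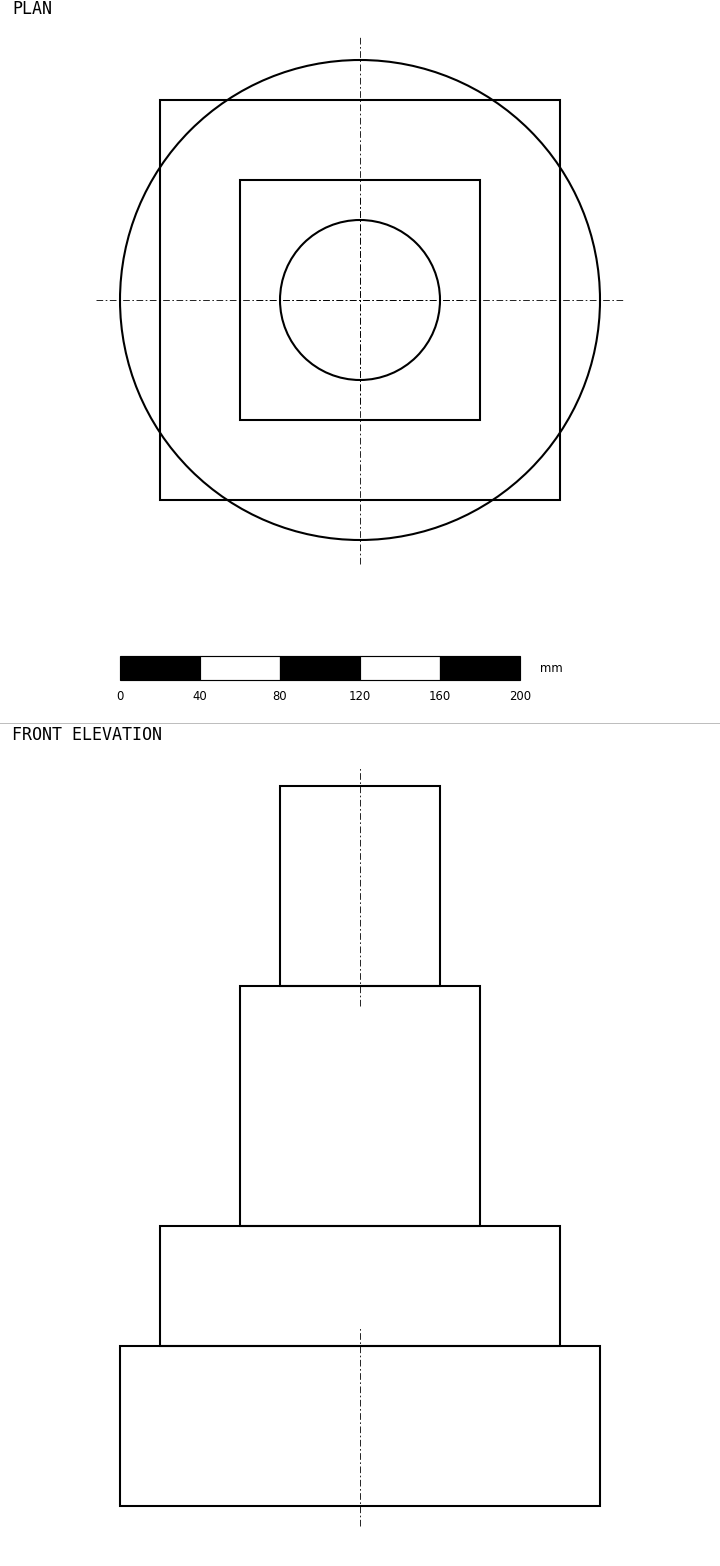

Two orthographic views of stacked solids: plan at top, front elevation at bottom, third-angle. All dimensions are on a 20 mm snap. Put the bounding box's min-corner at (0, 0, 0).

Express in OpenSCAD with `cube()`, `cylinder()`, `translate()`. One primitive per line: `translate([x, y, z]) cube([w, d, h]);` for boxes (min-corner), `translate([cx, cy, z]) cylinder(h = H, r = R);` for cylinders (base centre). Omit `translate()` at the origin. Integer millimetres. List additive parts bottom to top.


translate([120, 120, 0]) cylinder(h = 80, r = 120);
translate([20, 20, 80]) cube([200, 200, 60]);
translate([60, 60, 140]) cube([120, 120, 120]);
translate([120, 120, 260]) cylinder(h = 100, r = 40);


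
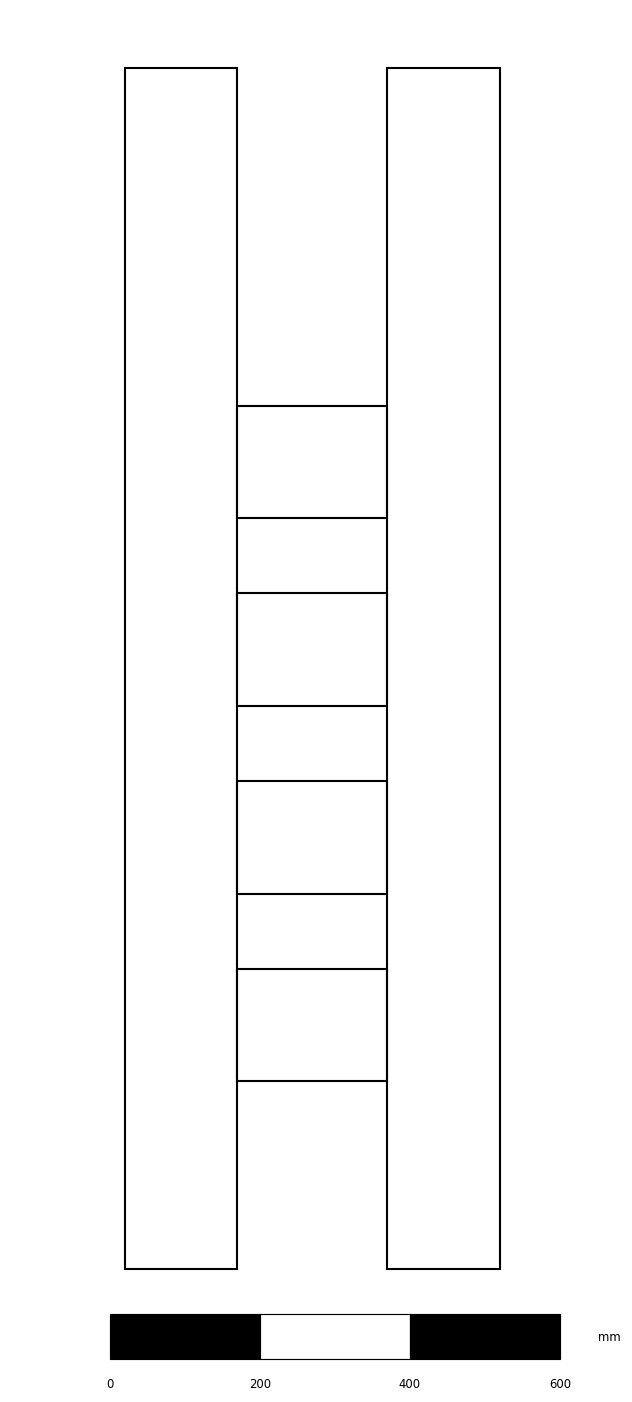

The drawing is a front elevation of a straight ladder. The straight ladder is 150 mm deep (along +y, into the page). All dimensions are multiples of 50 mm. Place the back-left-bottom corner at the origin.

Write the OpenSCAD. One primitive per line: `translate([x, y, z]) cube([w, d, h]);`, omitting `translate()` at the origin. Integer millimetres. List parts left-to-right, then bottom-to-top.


cube([150, 150, 1600]);
translate([150, 0, 250]) cube([200, 150, 150]);
translate([150, 0, 500]) cube([200, 150, 150]);
translate([150, 0, 750]) cube([200, 150, 150]);
translate([150, 0, 1000]) cube([200, 150, 150]);
translate([350, 0, 0]) cube([150, 150, 1600]);
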